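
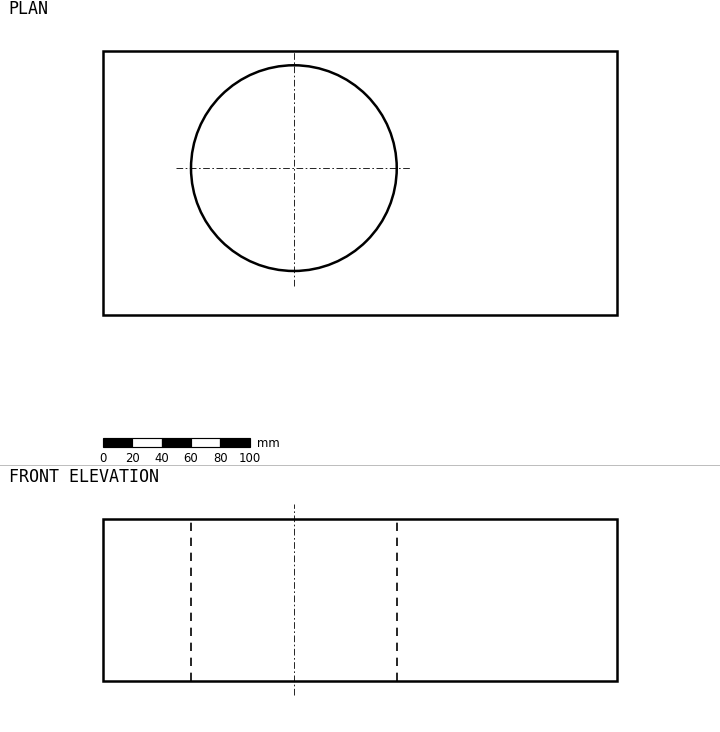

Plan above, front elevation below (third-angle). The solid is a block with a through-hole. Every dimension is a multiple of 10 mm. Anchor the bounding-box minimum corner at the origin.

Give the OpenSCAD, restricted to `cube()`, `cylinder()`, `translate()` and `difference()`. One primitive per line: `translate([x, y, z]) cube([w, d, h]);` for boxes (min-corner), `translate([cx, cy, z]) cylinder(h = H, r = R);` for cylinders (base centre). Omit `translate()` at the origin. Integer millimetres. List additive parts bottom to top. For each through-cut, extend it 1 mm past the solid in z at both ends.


difference() {
  cube([350, 180, 110]);
  translate([130, 100, -1]) cylinder(h = 112, r = 70);
}


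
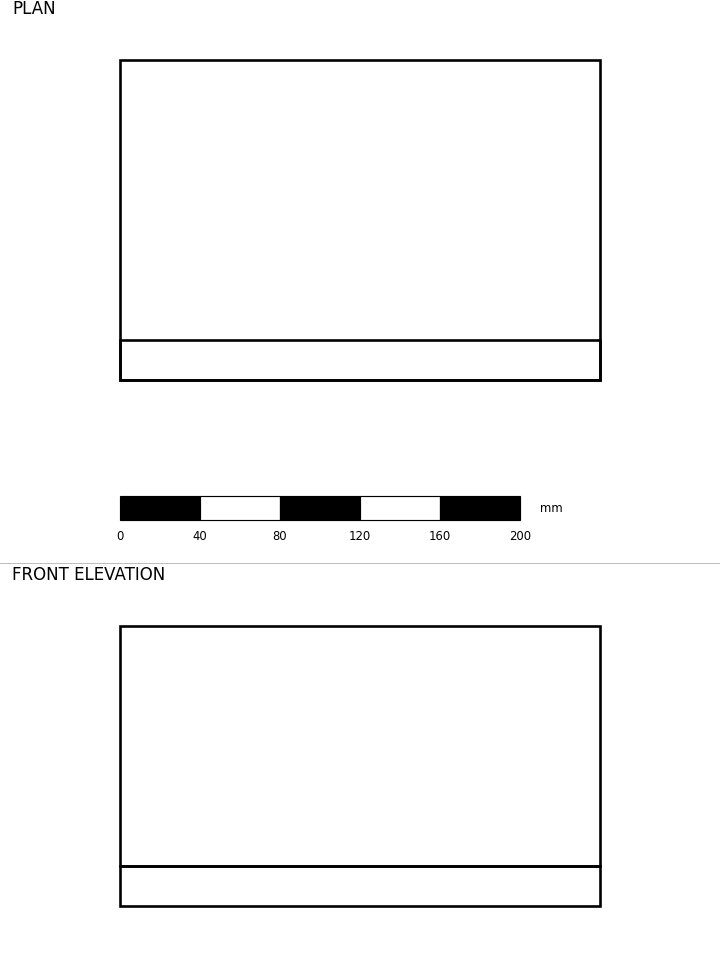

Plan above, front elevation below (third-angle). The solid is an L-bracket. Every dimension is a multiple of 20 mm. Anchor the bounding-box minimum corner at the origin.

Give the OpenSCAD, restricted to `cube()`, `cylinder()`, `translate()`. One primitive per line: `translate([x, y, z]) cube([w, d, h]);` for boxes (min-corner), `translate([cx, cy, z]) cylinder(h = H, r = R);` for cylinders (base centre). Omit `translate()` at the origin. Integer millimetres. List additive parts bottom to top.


cube([240, 160, 20]);
translate([0, 0, 20]) cube([240, 20, 120]);


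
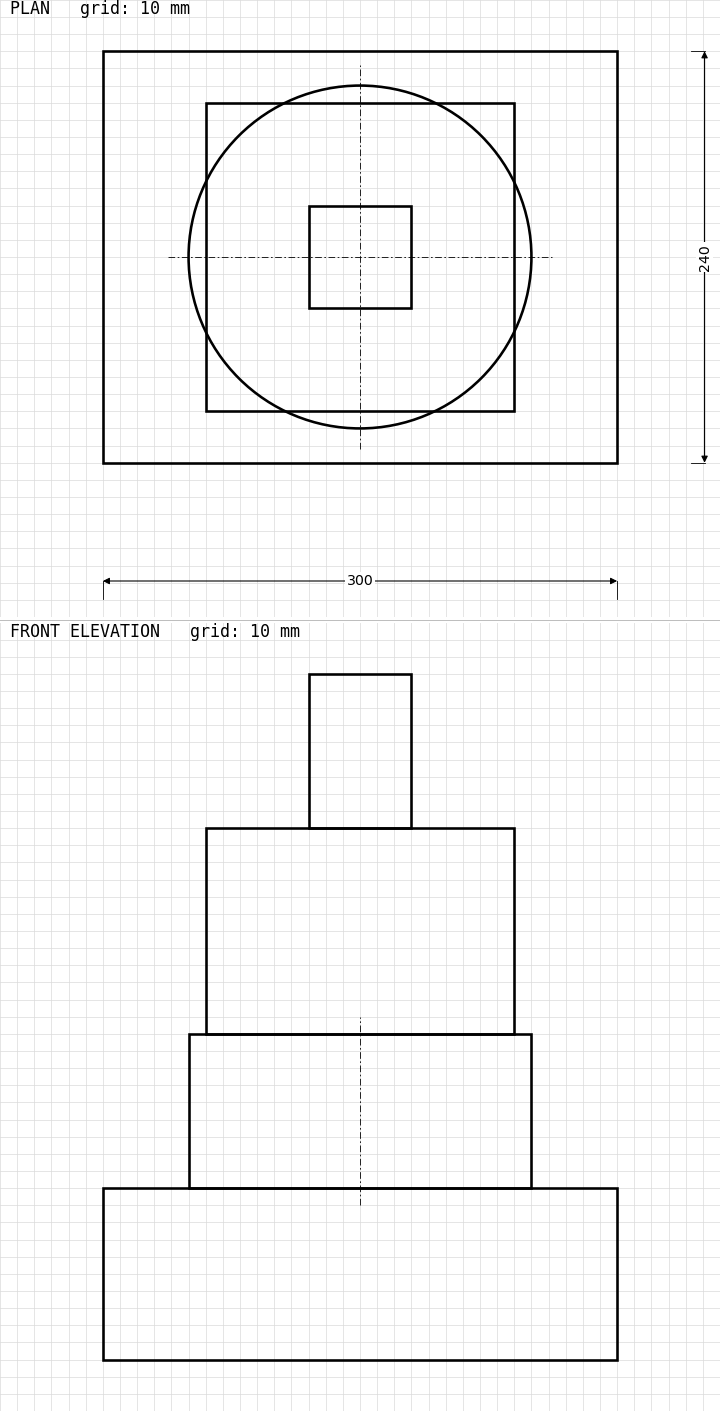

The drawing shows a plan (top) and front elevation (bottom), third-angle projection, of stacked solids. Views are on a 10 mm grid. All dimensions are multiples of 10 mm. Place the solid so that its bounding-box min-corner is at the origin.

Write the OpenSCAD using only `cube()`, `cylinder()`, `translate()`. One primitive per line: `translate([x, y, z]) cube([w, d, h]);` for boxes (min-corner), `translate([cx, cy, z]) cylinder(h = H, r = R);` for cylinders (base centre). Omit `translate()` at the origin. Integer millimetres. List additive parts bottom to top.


cube([300, 240, 100]);
translate([150, 120, 100]) cylinder(h = 90, r = 100);
translate([60, 30, 190]) cube([180, 180, 120]);
translate([120, 90, 310]) cube([60, 60, 90]);


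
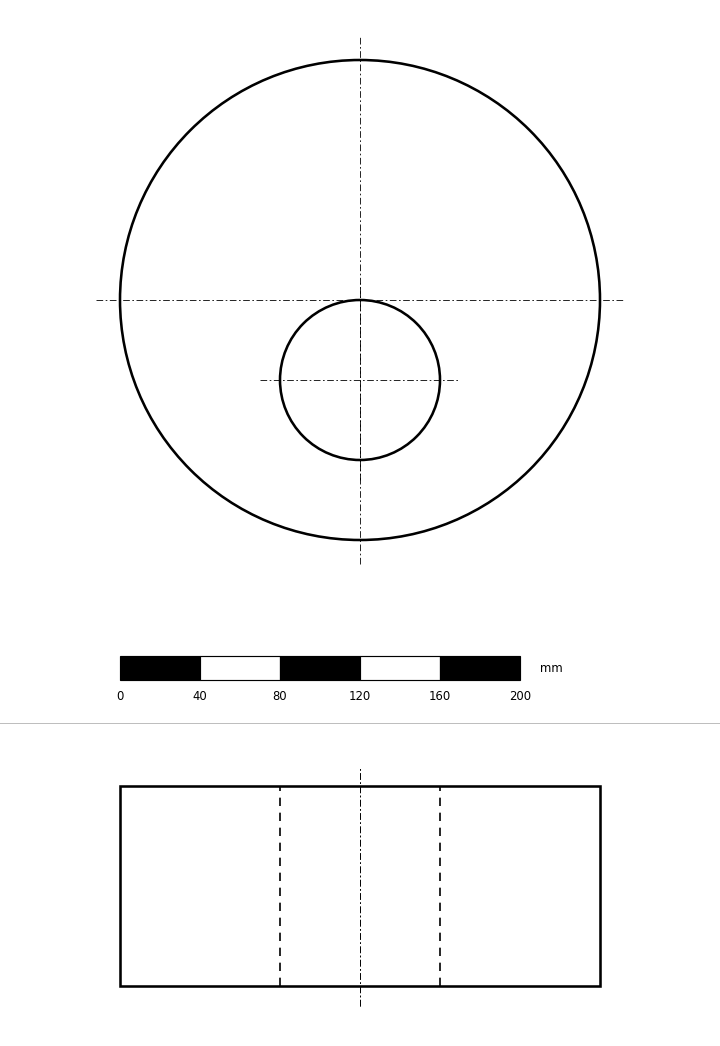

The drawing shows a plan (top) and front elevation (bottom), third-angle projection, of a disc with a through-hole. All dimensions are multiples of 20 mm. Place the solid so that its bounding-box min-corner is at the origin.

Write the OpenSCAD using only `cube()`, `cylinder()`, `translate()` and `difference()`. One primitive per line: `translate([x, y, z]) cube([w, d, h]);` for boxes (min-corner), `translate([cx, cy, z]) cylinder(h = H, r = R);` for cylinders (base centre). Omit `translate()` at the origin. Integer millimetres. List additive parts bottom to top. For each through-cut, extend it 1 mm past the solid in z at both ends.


difference() {
  translate([120, 120, 0]) cylinder(h = 100, r = 120);
  translate([120, 80, -1]) cylinder(h = 102, r = 40);
}


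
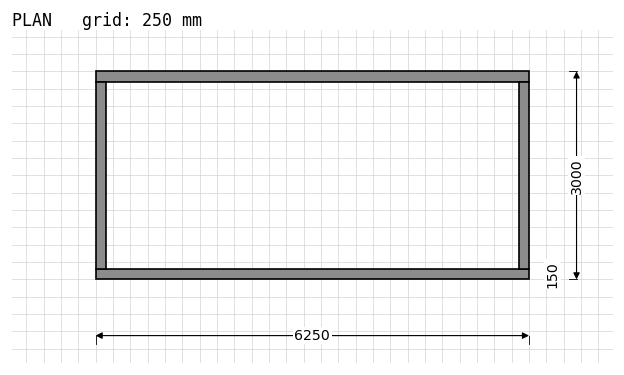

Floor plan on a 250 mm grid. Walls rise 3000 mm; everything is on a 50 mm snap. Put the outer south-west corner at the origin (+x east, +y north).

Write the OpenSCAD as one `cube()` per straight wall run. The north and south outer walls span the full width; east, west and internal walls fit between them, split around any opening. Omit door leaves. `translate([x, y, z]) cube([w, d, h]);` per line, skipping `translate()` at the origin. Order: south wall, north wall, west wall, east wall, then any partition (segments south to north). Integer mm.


cube([6250, 150, 3000]);
translate([0, 2850, 0]) cube([6250, 150, 3000]);
translate([0, 150, 0]) cube([150, 2700, 3000]);
translate([6100, 150, 0]) cube([150, 2700, 3000]);


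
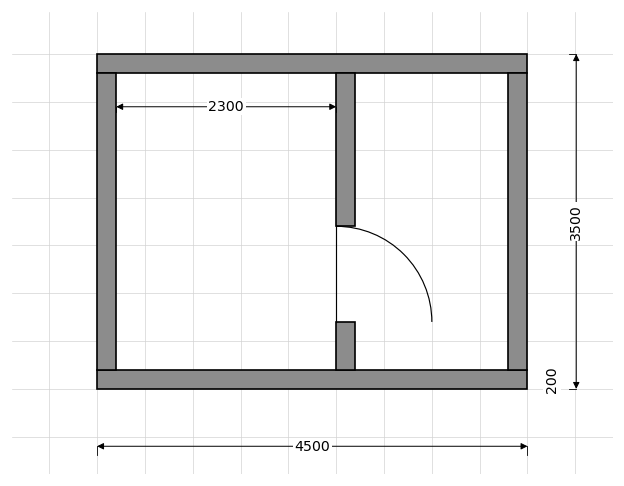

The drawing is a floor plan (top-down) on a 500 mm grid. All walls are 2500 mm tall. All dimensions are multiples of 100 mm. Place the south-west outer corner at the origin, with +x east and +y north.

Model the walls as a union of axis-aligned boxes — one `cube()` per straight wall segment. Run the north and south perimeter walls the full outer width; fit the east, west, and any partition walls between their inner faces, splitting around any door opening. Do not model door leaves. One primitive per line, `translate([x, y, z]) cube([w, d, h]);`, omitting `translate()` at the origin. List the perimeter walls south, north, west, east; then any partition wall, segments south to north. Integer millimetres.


cube([4500, 200, 2500]);
translate([0, 3300, 0]) cube([4500, 200, 2500]);
translate([0, 200, 0]) cube([200, 3100, 2500]);
translate([4300, 200, 0]) cube([200, 3100, 2500]);
translate([2500, 200, 0]) cube([200, 500, 2500]);
translate([2500, 1700, 0]) cube([200, 1600, 2500]);


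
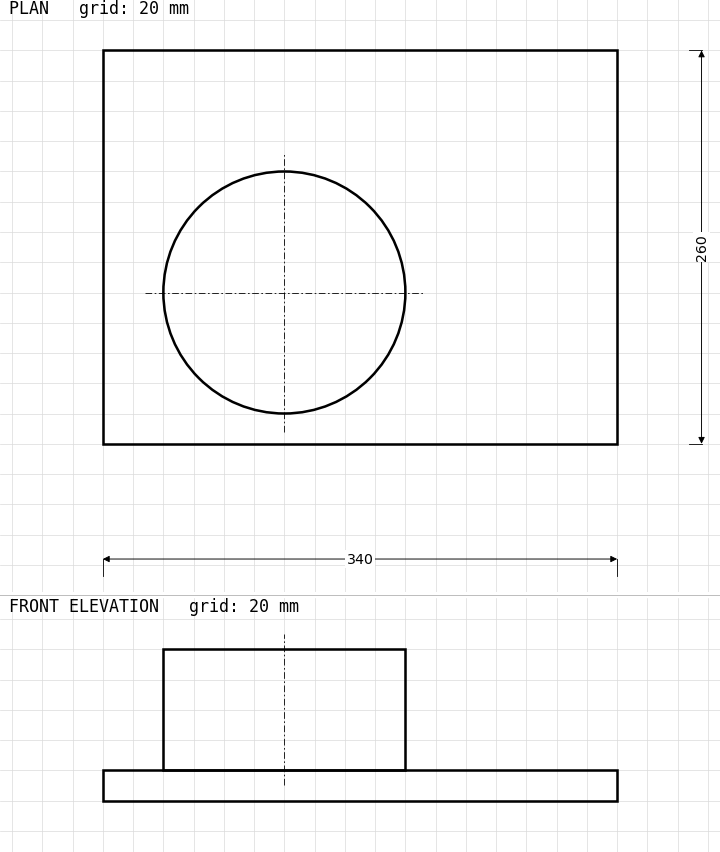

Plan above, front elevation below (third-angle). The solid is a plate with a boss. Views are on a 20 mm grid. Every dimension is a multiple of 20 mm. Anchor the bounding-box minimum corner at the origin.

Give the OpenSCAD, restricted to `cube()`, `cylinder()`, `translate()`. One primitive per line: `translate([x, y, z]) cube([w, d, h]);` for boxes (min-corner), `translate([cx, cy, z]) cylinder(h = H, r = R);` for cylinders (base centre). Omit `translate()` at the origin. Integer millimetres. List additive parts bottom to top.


cube([340, 260, 20]);
translate([120, 100, 20]) cylinder(h = 80, r = 80);


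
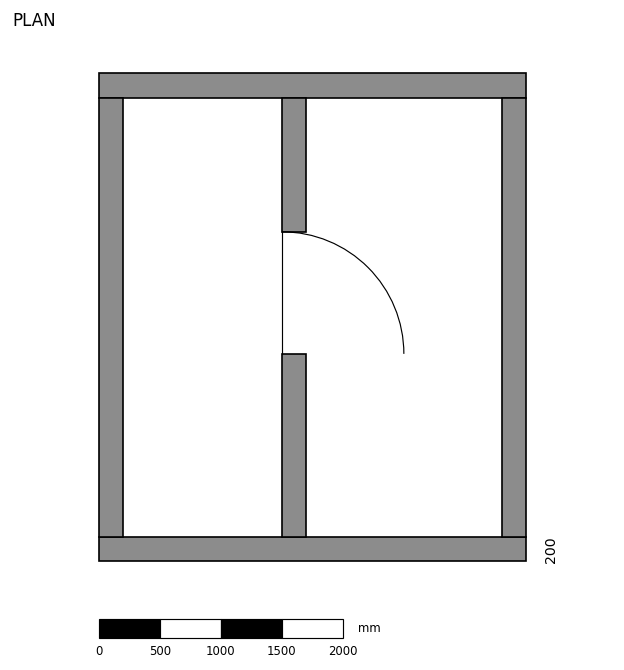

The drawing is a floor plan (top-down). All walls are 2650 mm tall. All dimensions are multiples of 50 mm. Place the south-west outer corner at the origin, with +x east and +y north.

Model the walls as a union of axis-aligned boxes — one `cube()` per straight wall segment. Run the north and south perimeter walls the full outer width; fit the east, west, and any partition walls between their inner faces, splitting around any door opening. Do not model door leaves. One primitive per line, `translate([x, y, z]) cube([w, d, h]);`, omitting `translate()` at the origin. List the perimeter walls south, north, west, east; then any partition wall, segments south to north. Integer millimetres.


cube([3500, 200, 2650]);
translate([0, 3800, 0]) cube([3500, 200, 2650]);
translate([0, 200, 0]) cube([200, 3600, 2650]);
translate([3300, 200, 0]) cube([200, 3600, 2650]);
translate([1500, 200, 0]) cube([200, 1500, 2650]);
translate([1500, 2700, 0]) cube([200, 1100, 2650]);


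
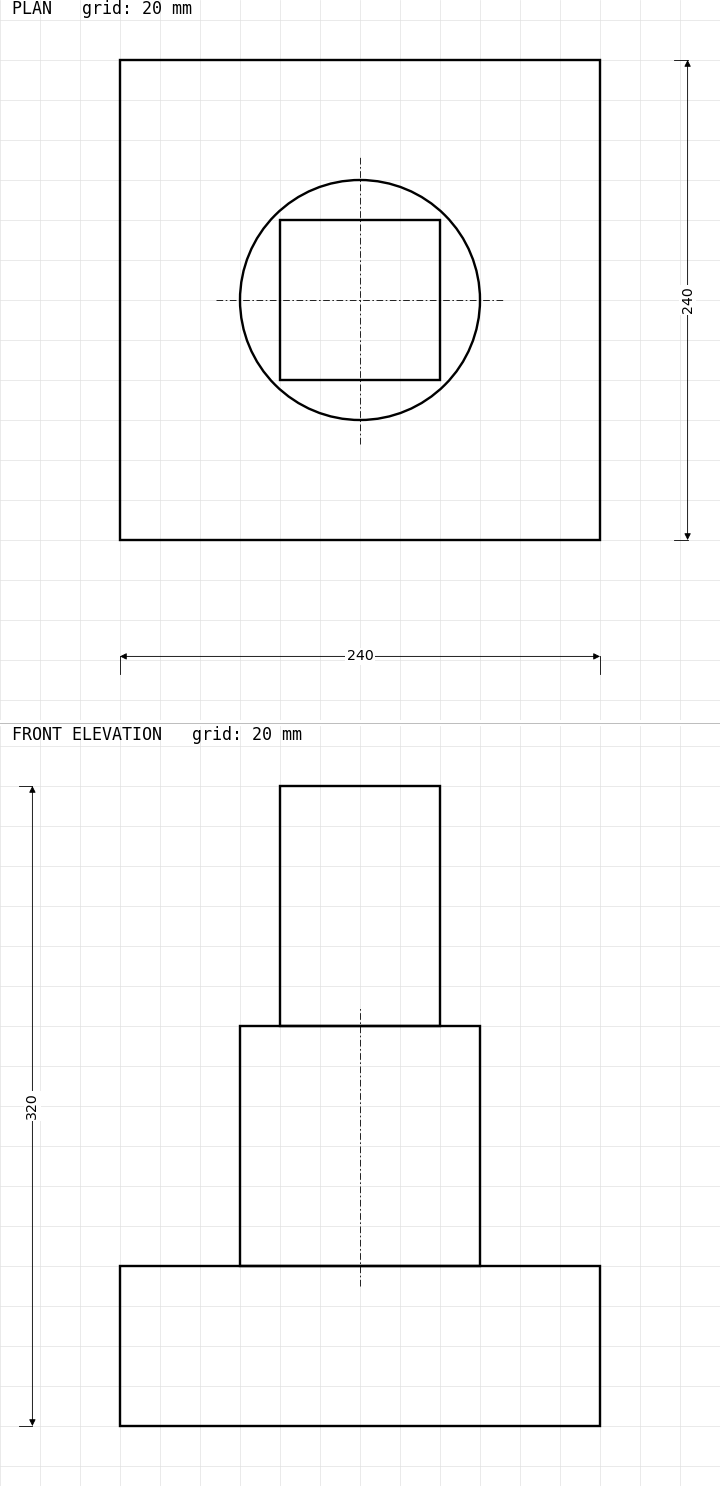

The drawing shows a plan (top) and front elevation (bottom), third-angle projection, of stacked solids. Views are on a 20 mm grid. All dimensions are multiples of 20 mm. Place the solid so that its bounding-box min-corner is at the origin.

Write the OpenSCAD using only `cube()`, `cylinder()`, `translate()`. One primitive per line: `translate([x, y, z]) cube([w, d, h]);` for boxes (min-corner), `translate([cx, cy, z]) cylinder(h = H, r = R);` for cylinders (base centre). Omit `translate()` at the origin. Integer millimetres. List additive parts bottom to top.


cube([240, 240, 80]);
translate([120, 120, 80]) cylinder(h = 120, r = 60);
translate([80, 80, 200]) cube([80, 80, 120]);


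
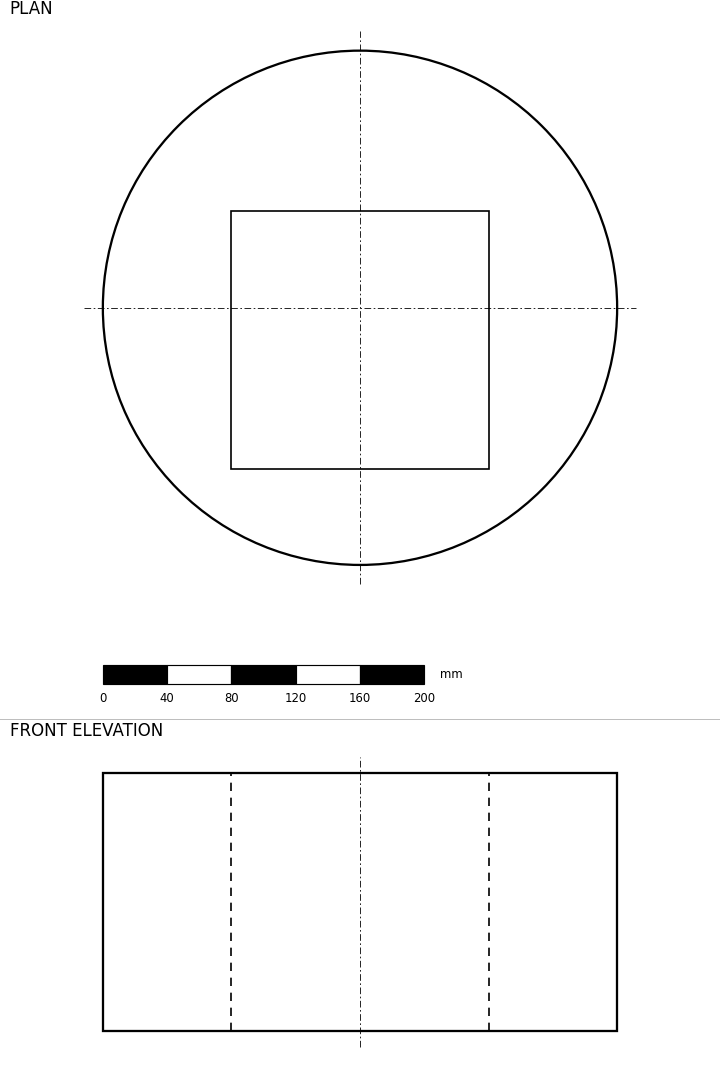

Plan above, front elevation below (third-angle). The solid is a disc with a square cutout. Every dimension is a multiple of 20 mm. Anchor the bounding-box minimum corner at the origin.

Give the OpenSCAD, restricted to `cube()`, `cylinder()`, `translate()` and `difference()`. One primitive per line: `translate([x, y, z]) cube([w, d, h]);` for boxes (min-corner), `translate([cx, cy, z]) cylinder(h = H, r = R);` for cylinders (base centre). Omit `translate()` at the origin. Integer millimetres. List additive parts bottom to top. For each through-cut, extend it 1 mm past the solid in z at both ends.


difference() {
  translate([160, 160, 0]) cylinder(h = 160, r = 160);
  translate([80, 60, -1]) cube([160, 160, 162]);
}


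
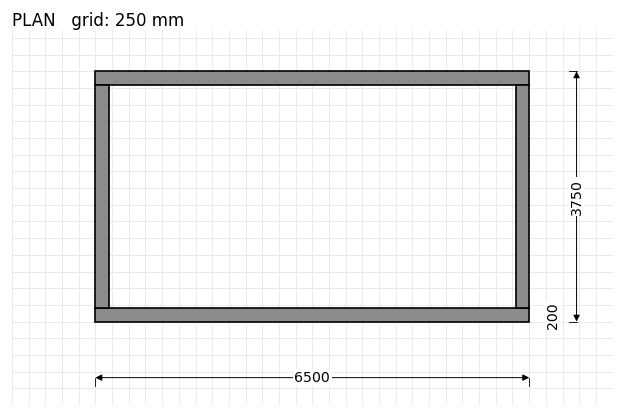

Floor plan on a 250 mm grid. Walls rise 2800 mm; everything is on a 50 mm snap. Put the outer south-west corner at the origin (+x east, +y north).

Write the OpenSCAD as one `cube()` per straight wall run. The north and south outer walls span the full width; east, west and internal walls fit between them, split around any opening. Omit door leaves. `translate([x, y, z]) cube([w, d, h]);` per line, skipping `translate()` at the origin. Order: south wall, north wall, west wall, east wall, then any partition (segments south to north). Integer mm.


cube([6500, 200, 2800]);
translate([0, 3550, 0]) cube([6500, 200, 2800]);
translate([0, 200, 0]) cube([200, 3350, 2800]);
translate([6300, 200, 0]) cube([200, 3350, 2800]);


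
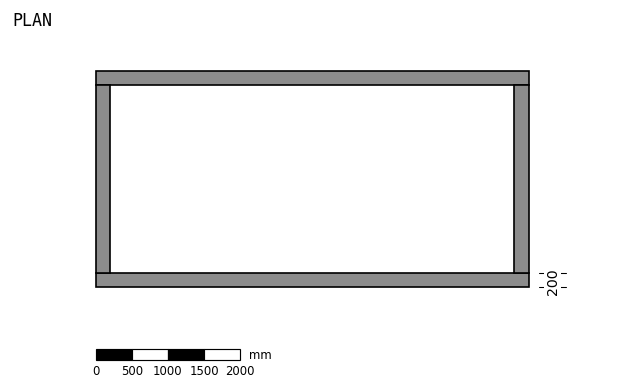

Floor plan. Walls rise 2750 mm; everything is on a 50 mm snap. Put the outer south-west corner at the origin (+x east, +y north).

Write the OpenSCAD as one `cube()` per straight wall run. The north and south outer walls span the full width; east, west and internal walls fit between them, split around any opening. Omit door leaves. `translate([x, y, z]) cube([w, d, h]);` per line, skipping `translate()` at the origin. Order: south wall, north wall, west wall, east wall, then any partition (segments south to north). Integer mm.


cube([6000, 200, 2750]);
translate([0, 2800, 0]) cube([6000, 200, 2750]);
translate([0, 200, 0]) cube([200, 2600, 2750]);
translate([5800, 200, 0]) cube([200, 2600, 2750]);


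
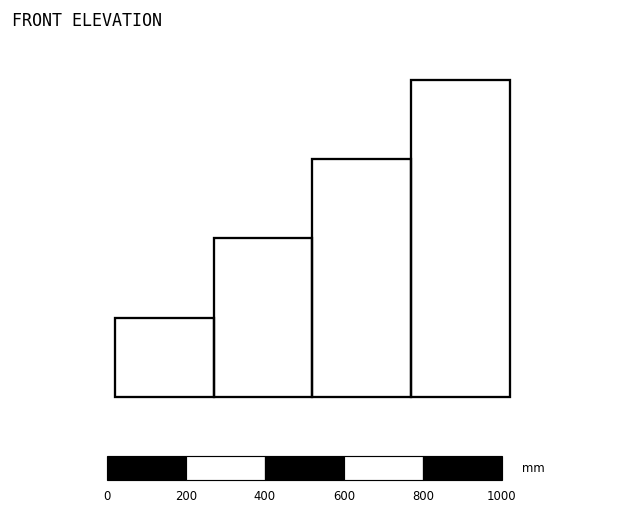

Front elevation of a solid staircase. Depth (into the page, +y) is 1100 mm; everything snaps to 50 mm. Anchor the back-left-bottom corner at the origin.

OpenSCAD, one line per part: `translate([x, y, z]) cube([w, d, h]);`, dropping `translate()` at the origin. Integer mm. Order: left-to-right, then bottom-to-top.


cube([250, 1100, 200]);
translate([250, 0, 0]) cube([250, 1100, 400]);
translate([500, 0, 0]) cube([250, 1100, 600]);
translate([750, 0, 0]) cube([250, 1100, 800]);


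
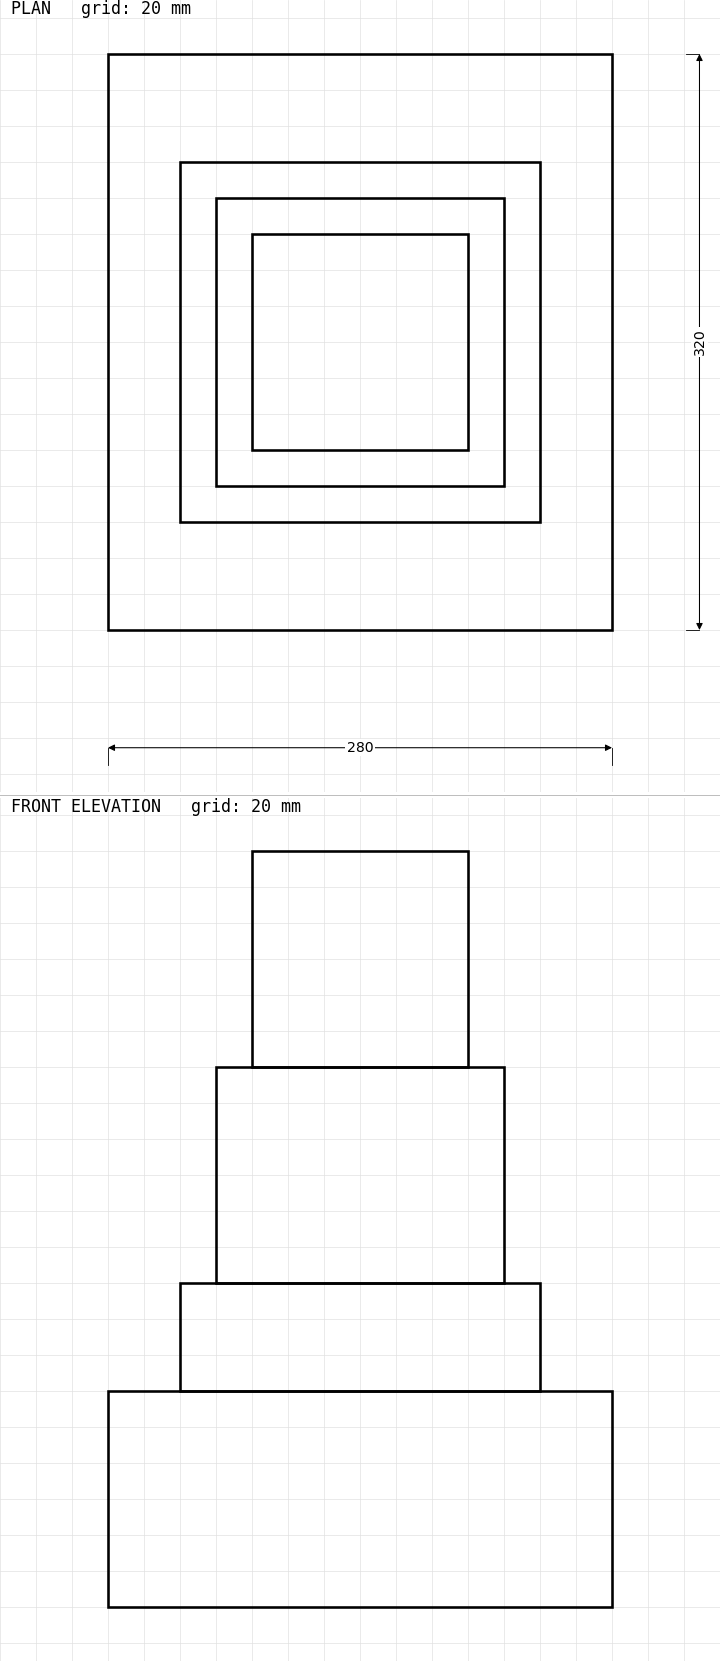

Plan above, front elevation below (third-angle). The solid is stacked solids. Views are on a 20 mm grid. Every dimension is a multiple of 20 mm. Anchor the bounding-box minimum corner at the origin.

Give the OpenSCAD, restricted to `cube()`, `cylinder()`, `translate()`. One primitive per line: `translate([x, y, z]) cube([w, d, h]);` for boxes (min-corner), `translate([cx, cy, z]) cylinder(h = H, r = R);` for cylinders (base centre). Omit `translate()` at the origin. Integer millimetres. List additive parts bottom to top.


cube([280, 320, 120]);
translate([40, 60, 120]) cube([200, 200, 60]);
translate([60, 80, 180]) cube([160, 160, 120]);
translate([80, 100, 300]) cube([120, 120, 120]);


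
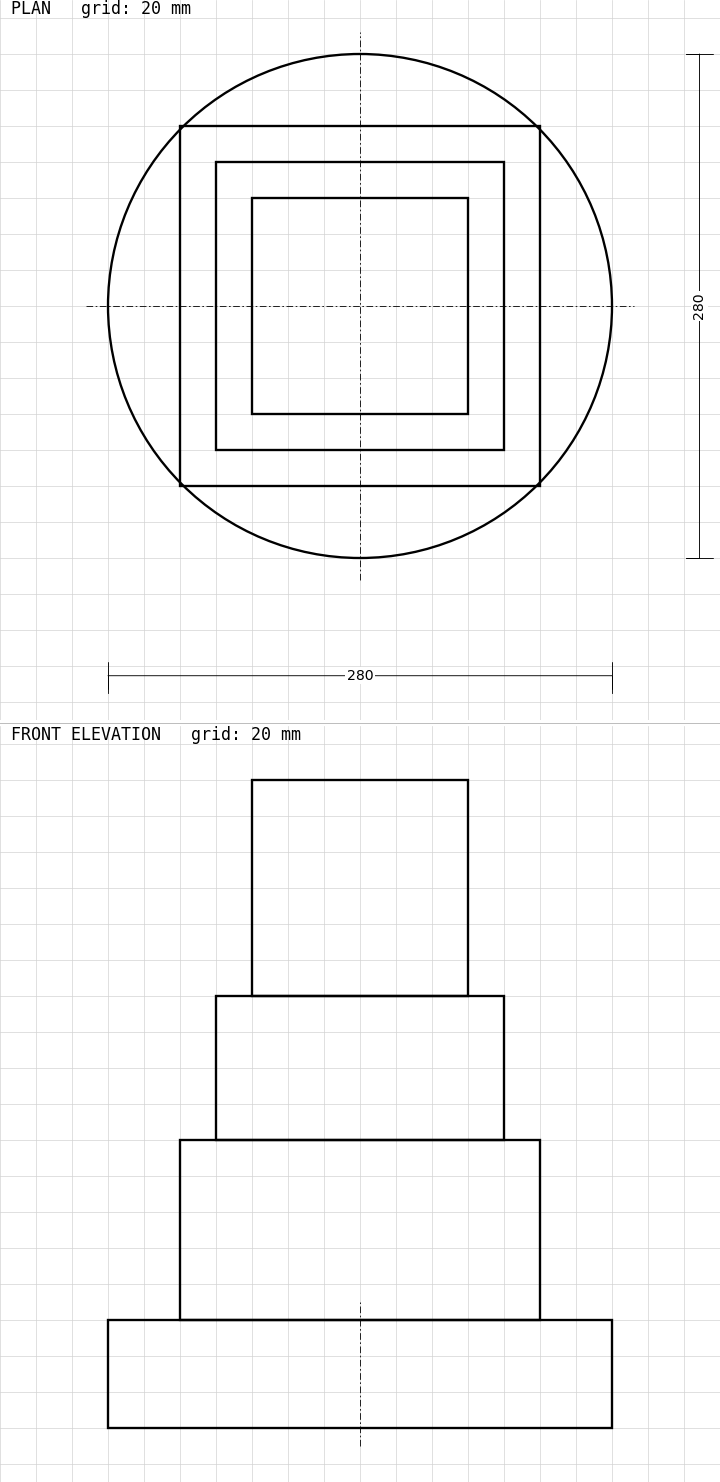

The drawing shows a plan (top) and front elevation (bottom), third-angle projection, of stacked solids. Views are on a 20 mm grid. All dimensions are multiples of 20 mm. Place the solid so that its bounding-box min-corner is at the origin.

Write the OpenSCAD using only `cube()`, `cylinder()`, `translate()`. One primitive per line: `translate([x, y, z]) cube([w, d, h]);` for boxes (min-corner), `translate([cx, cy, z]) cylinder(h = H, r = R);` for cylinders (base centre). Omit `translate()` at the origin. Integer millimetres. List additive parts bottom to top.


translate([140, 140, 0]) cylinder(h = 60, r = 140);
translate([40, 40, 60]) cube([200, 200, 100]);
translate([60, 60, 160]) cube([160, 160, 80]);
translate([80, 80, 240]) cube([120, 120, 120]);


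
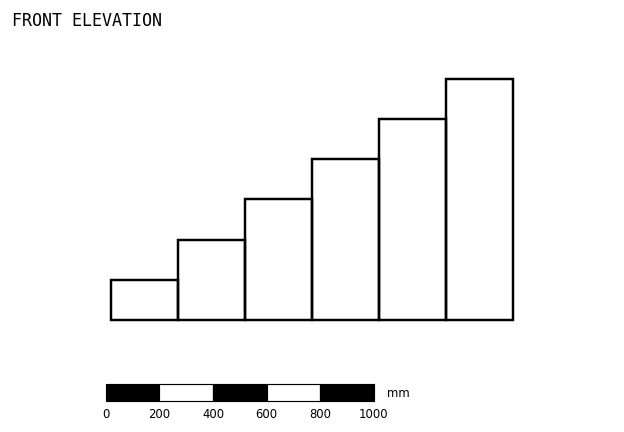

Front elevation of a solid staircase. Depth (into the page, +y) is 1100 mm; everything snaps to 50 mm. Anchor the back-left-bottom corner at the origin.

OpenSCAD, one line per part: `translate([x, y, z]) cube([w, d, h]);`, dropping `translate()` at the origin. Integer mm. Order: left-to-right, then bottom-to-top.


cube([250, 1100, 150]);
translate([250, 0, 0]) cube([250, 1100, 300]);
translate([500, 0, 0]) cube([250, 1100, 450]);
translate([750, 0, 0]) cube([250, 1100, 600]);
translate([1000, 0, 0]) cube([250, 1100, 750]);
translate([1250, 0, 0]) cube([250, 1100, 900]);


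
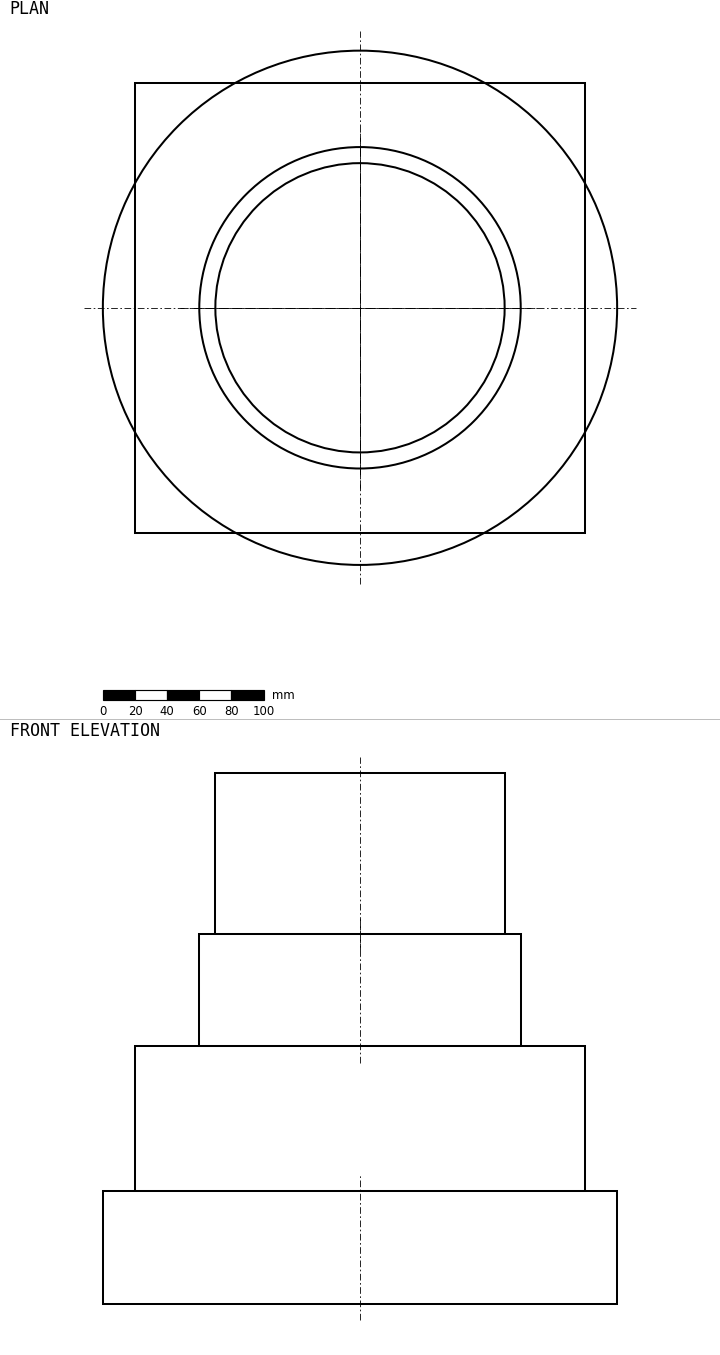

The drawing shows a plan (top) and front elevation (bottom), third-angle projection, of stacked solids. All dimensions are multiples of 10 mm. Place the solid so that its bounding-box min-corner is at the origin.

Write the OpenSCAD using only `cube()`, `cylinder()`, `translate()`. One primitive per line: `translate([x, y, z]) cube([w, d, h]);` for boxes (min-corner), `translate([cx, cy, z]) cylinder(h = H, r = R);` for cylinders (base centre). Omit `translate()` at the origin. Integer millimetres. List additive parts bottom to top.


translate([160, 160, 0]) cylinder(h = 70, r = 160);
translate([20, 20, 70]) cube([280, 280, 90]);
translate([160, 160, 160]) cylinder(h = 70, r = 100);
translate([160, 160, 230]) cylinder(h = 100, r = 90);


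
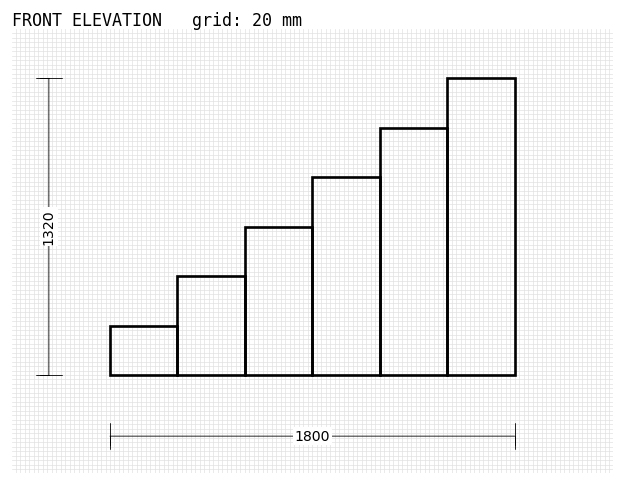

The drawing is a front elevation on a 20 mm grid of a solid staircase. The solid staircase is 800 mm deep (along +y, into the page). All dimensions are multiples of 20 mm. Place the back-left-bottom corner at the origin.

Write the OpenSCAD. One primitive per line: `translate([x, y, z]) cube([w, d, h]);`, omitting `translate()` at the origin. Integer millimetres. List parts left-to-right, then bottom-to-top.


cube([300, 800, 220]);
translate([300, 0, 0]) cube([300, 800, 440]);
translate([600, 0, 0]) cube([300, 800, 660]);
translate([900, 0, 0]) cube([300, 800, 880]);
translate([1200, 0, 0]) cube([300, 800, 1100]);
translate([1500, 0, 0]) cube([300, 800, 1320]);


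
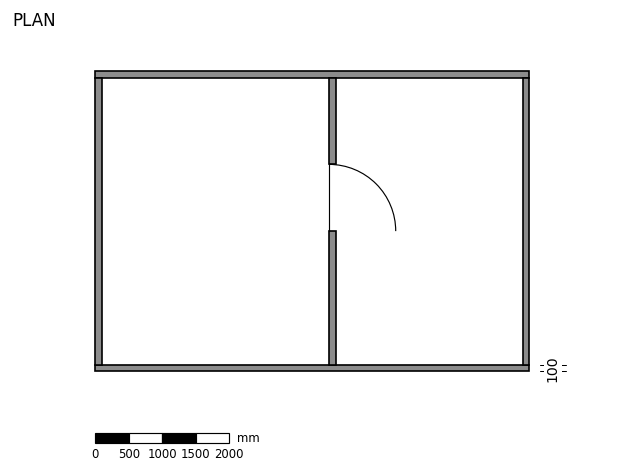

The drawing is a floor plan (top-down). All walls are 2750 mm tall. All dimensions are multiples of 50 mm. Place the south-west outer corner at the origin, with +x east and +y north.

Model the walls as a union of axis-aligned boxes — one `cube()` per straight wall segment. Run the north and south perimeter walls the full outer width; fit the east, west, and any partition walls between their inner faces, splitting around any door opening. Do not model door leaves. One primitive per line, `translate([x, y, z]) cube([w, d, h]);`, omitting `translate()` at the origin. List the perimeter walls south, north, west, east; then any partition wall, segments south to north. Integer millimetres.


cube([6500, 100, 2750]);
translate([0, 4400, 0]) cube([6500, 100, 2750]);
translate([0, 100, 0]) cube([100, 4300, 2750]);
translate([6400, 100, 0]) cube([100, 4300, 2750]);
translate([3500, 100, 0]) cube([100, 2000, 2750]);
translate([3500, 3100, 0]) cube([100, 1300, 2750]);


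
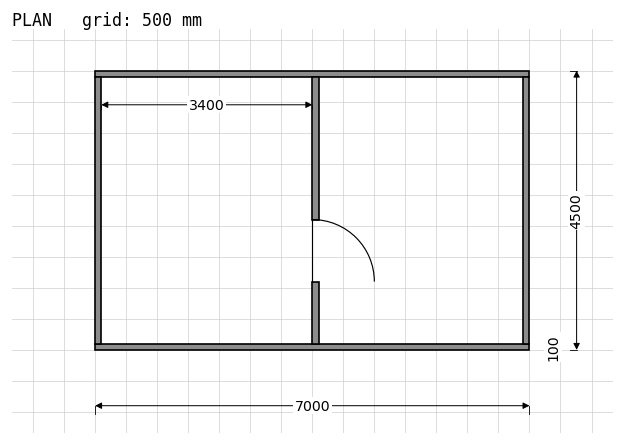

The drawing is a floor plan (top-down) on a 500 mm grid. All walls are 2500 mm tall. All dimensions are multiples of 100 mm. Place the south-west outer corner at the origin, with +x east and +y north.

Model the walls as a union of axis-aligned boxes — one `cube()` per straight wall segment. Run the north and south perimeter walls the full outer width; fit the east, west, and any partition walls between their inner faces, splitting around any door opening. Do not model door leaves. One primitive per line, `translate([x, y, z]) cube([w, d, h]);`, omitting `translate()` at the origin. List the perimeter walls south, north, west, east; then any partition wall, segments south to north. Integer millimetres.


cube([7000, 100, 2500]);
translate([0, 4400, 0]) cube([7000, 100, 2500]);
translate([0, 100, 0]) cube([100, 4300, 2500]);
translate([6900, 100, 0]) cube([100, 4300, 2500]);
translate([3500, 100, 0]) cube([100, 1000, 2500]);
translate([3500, 2100, 0]) cube([100, 2300, 2500]);


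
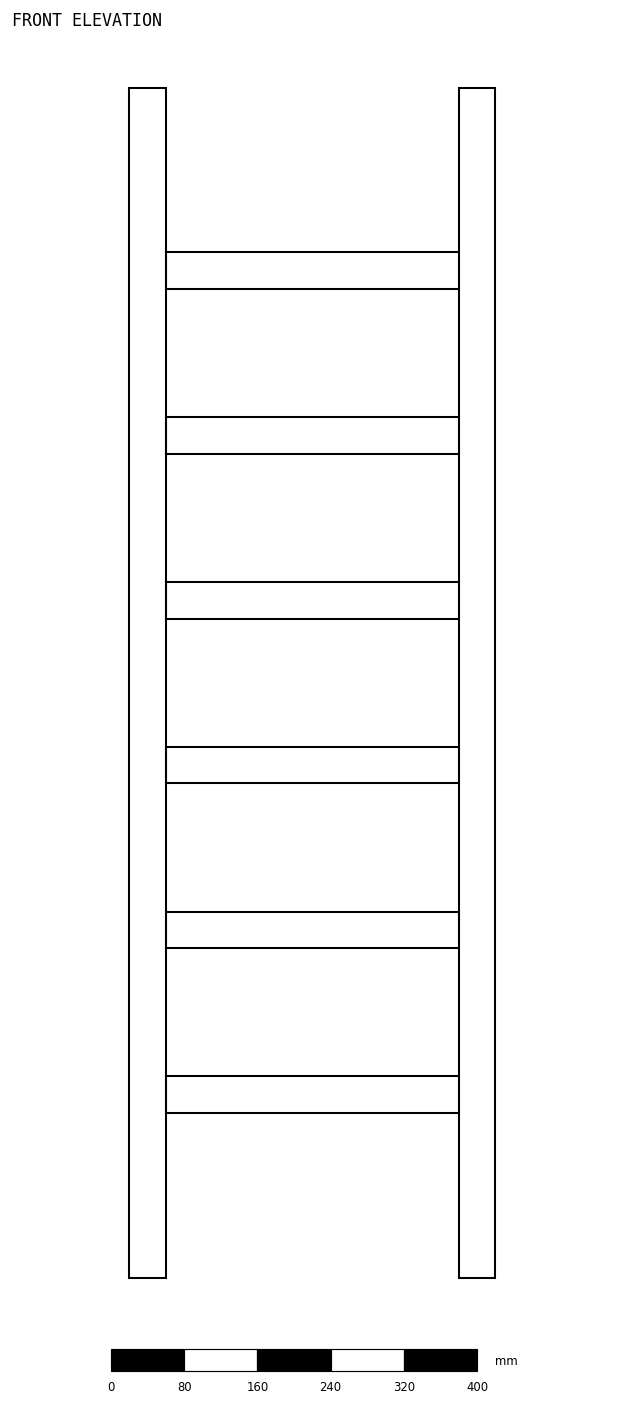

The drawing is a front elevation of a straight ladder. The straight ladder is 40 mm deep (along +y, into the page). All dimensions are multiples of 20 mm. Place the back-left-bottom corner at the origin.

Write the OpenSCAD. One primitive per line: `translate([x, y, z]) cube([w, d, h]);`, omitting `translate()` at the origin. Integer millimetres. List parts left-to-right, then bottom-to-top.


cube([40, 40, 1300]);
translate([40, 0, 180]) cube([320, 40, 40]);
translate([40, 0, 360]) cube([320, 40, 40]);
translate([40, 0, 540]) cube([320, 40, 40]);
translate([40, 0, 720]) cube([320, 40, 40]);
translate([40, 0, 900]) cube([320, 40, 40]);
translate([40, 0, 1080]) cube([320, 40, 40]);
translate([360, 0, 0]) cube([40, 40, 1300]);


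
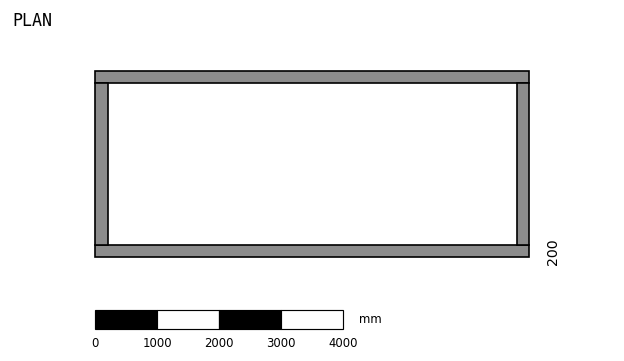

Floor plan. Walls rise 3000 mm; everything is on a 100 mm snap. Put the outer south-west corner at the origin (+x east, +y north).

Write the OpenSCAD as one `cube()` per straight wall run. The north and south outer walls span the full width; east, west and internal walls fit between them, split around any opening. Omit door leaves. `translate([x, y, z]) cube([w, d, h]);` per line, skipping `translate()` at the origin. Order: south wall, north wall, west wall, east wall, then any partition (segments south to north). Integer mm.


cube([7000, 200, 3000]);
translate([0, 2800, 0]) cube([7000, 200, 3000]);
translate([0, 200, 0]) cube([200, 2600, 3000]);
translate([6800, 200, 0]) cube([200, 2600, 3000]);


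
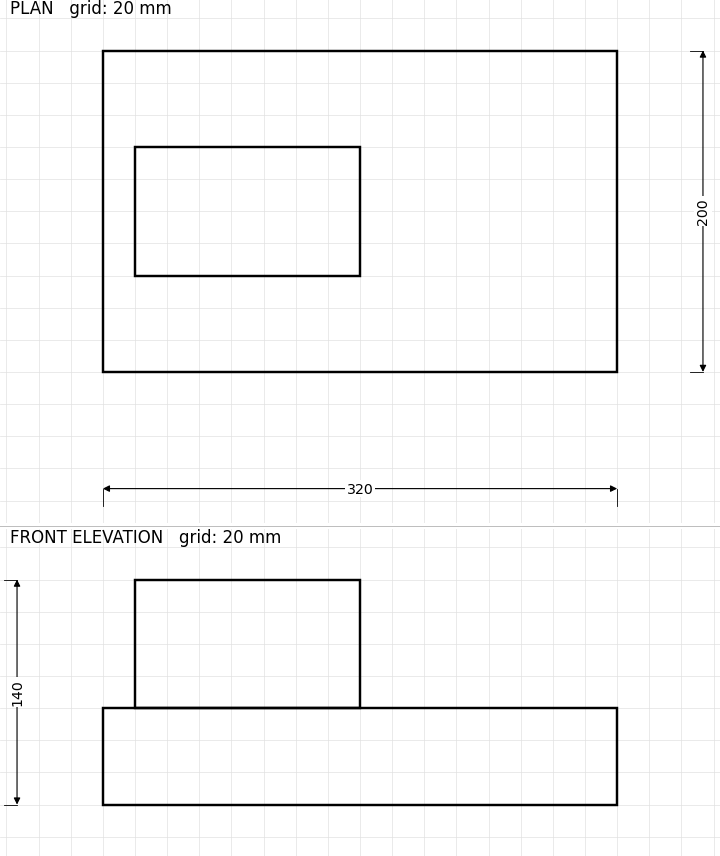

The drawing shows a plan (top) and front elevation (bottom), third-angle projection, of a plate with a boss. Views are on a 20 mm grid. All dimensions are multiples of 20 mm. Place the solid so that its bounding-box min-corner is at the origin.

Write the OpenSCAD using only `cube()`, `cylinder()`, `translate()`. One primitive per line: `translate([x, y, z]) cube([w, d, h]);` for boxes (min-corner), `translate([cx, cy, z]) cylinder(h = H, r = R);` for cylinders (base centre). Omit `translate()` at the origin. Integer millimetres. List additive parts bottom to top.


cube([320, 200, 60]);
translate([20, 60, 60]) cube([140, 80, 80]);


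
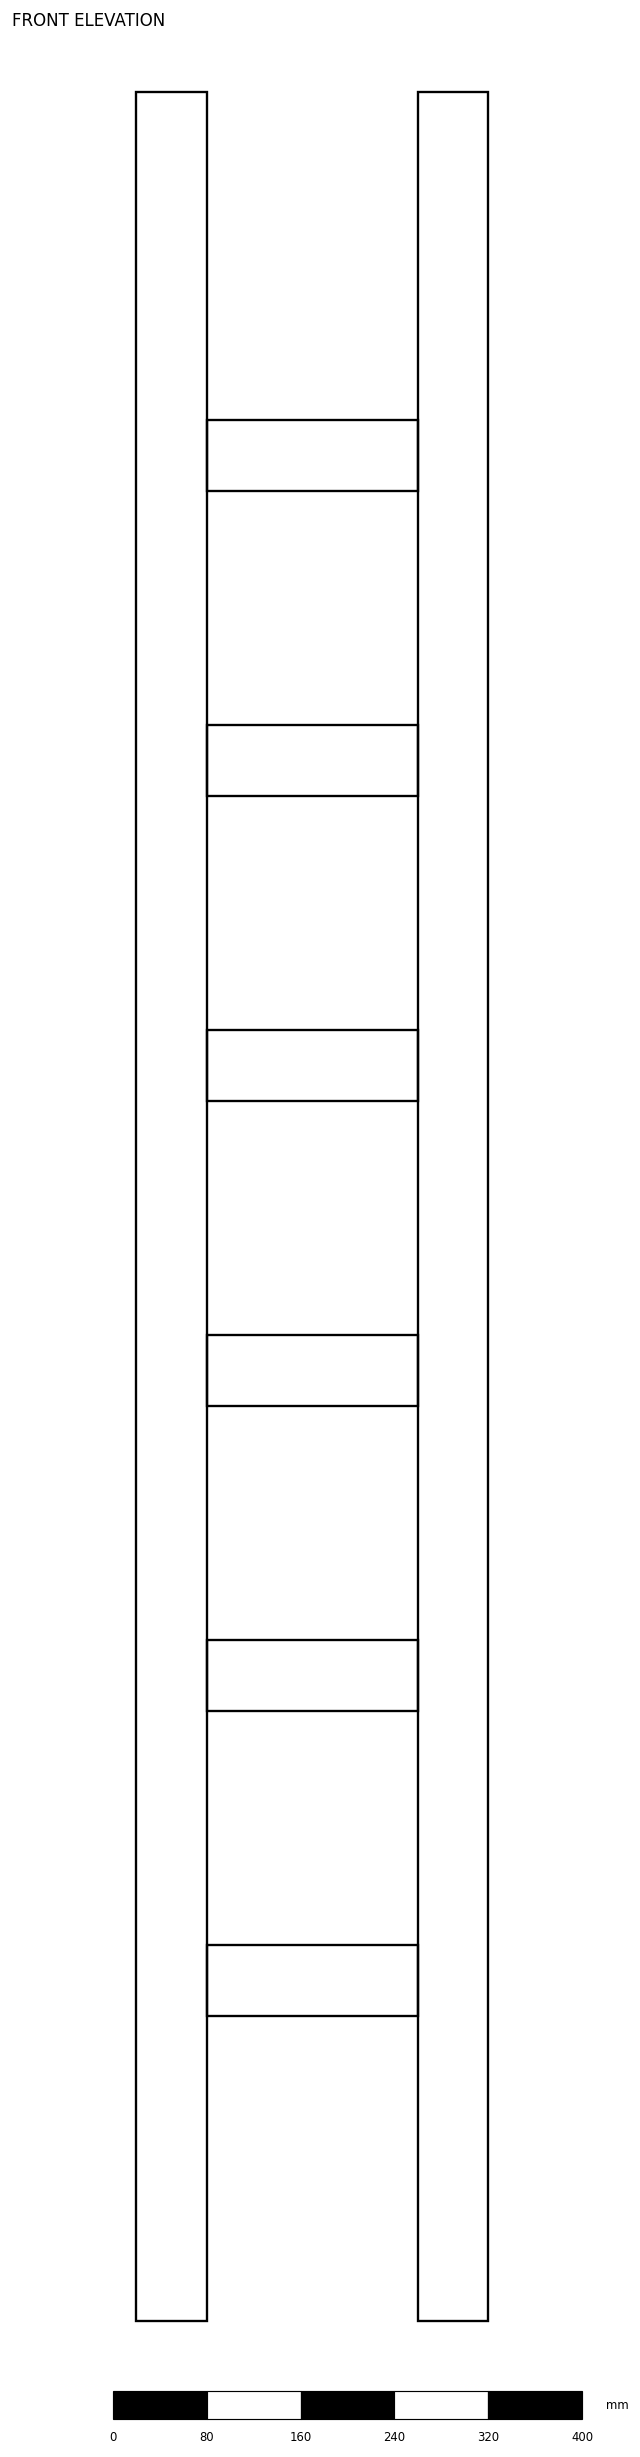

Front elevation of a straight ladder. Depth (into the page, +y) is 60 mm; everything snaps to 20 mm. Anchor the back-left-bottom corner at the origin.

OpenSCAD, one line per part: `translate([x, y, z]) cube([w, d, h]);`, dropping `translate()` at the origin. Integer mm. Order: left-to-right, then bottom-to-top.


cube([60, 60, 1900]);
translate([60, 0, 260]) cube([180, 60, 60]);
translate([60, 0, 520]) cube([180, 60, 60]);
translate([60, 0, 780]) cube([180, 60, 60]);
translate([60, 0, 1040]) cube([180, 60, 60]);
translate([60, 0, 1300]) cube([180, 60, 60]);
translate([60, 0, 1560]) cube([180, 60, 60]);
translate([240, 0, 0]) cube([60, 60, 1900]);


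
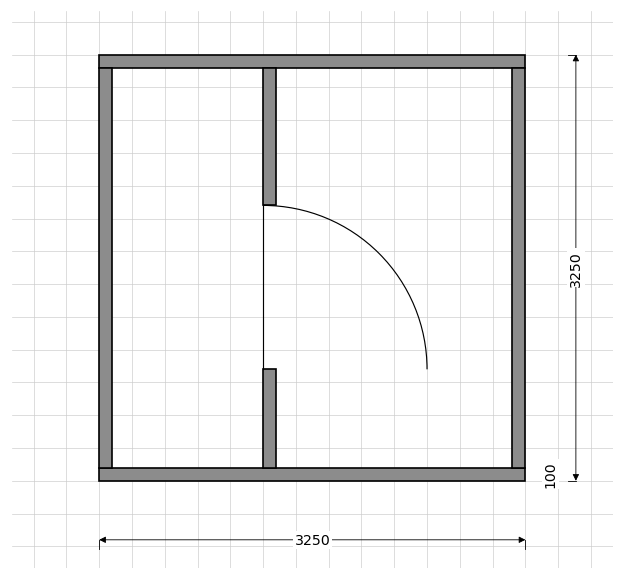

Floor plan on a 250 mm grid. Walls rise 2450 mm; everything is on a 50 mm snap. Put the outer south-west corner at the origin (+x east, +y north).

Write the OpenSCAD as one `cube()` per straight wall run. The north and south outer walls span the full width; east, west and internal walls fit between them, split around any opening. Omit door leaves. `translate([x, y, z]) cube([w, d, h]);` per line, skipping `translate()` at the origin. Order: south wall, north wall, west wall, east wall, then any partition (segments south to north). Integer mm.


cube([3250, 100, 2450]);
translate([0, 3150, 0]) cube([3250, 100, 2450]);
translate([0, 100, 0]) cube([100, 3050, 2450]);
translate([3150, 100, 0]) cube([100, 3050, 2450]);
translate([1250, 100, 0]) cube([100, 750, 2450]);
translate([1250, 2100, 0]) cube([100, 1050, 2450]);


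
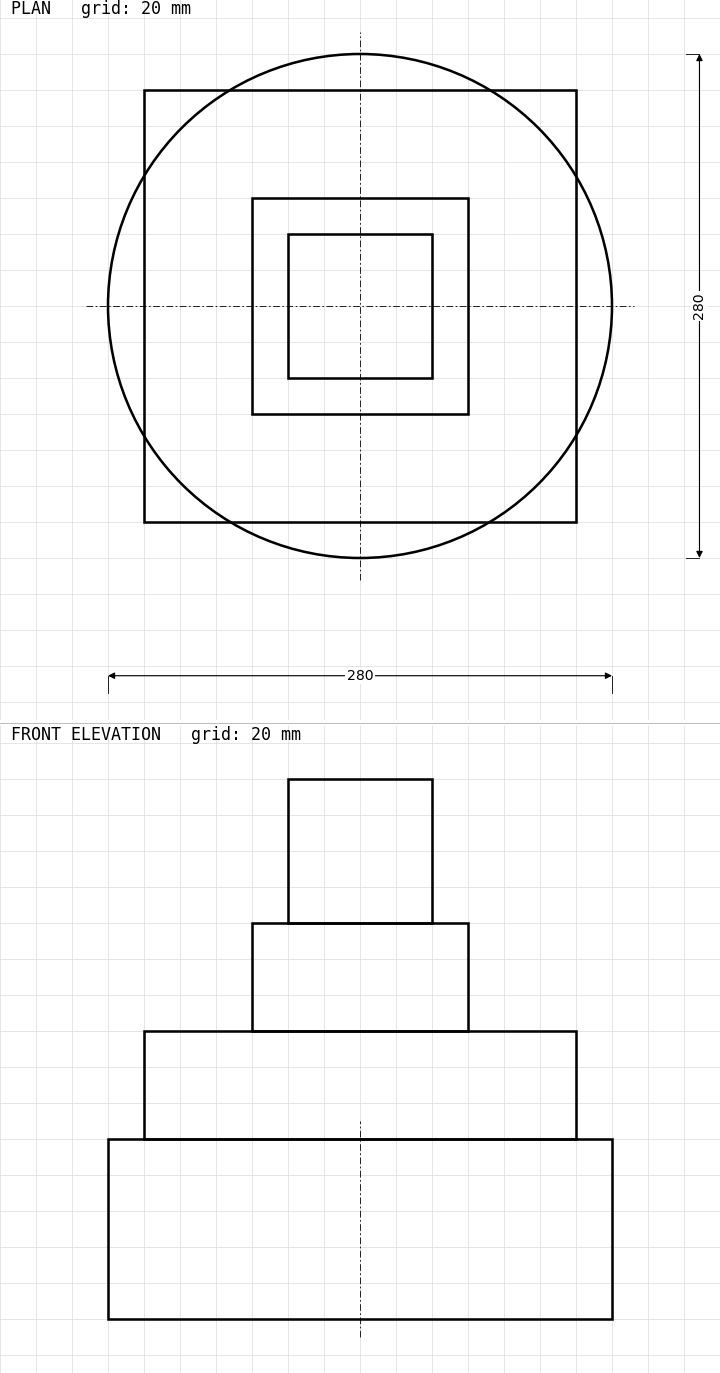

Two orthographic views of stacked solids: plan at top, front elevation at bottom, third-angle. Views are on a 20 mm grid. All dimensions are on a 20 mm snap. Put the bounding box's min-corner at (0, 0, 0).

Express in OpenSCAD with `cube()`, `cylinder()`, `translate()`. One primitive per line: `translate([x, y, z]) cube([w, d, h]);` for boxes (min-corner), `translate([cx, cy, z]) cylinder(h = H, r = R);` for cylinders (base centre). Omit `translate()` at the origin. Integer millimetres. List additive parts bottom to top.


translate([140, 140, 0]) cylinder(h = 100, r = 140);
translate([20, 20, 100]) cube([240, 240, 60]);
translate([80, 80, 160]) cube([120, 120, 60]);
translate([100, 100, 220]) cube([80, 80, 80]);


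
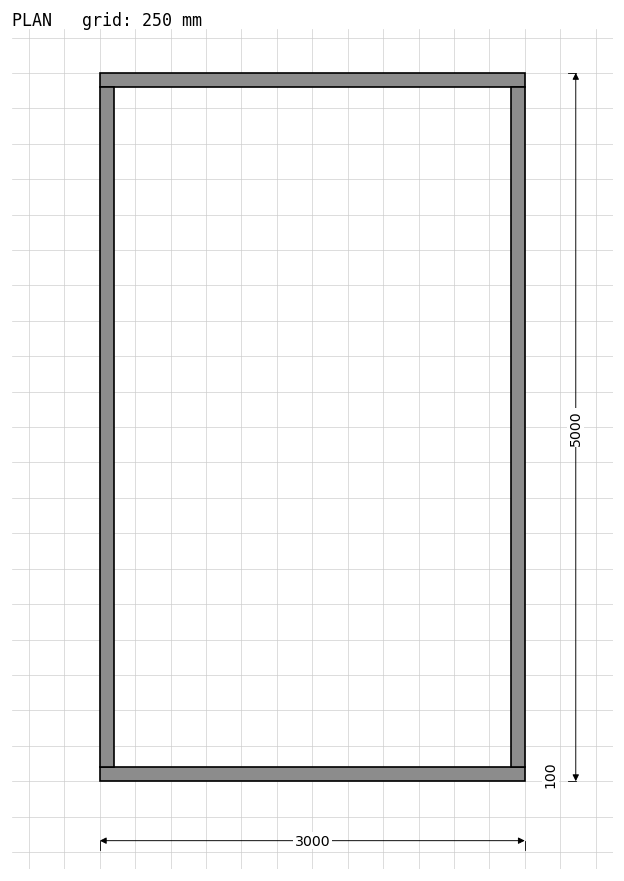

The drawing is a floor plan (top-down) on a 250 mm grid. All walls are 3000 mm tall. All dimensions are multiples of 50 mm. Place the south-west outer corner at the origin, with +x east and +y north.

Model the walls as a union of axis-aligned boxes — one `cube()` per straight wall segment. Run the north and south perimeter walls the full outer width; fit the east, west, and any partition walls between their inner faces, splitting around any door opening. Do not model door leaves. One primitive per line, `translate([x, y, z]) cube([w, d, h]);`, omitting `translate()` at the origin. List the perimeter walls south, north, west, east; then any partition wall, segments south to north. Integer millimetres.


cube([3000, 100, 3000]);
translate([0, 4900, 0]) cube([3000, 100, 3000]);
translate([0, 100, 0]) cube([100, 4800, 3000]);
translate([2900, 100, 0]) cube([100, 4800, 3000]);


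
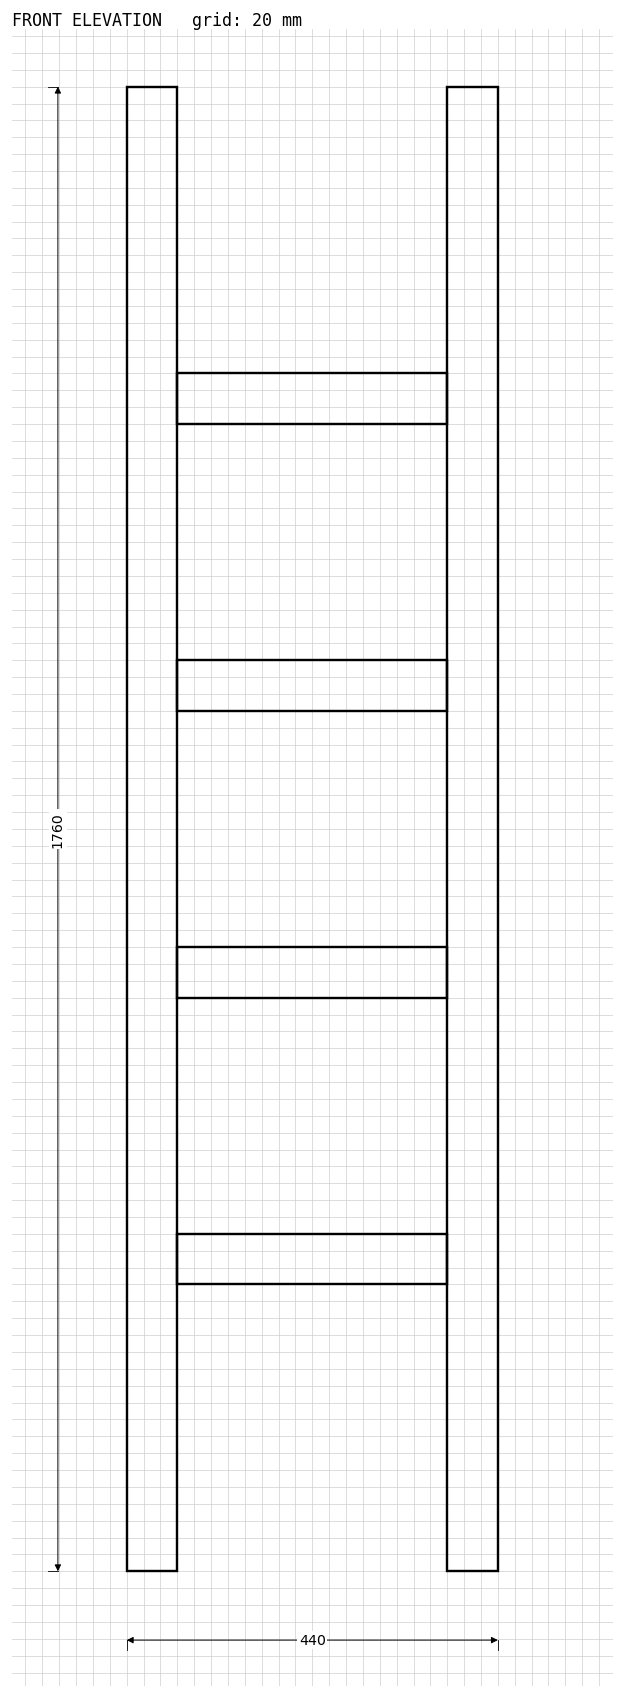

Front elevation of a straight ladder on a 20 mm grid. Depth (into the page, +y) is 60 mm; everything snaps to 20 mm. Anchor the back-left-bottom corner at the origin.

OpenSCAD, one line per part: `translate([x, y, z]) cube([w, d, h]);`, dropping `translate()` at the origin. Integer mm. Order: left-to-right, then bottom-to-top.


cube([60, 60, 1760]);
translate([60, 0, 340]) cube([320, 60, 60]);
translate([60, 0, 680]) cube([320, 60, 60]);
translate([60, 0, 1020]) cube([320, 60, 60]);
translate([60, 0, 1360]) cube([320, 60, 60]);
translate([380, 0, 0]) cube([60, 60, 1760]);


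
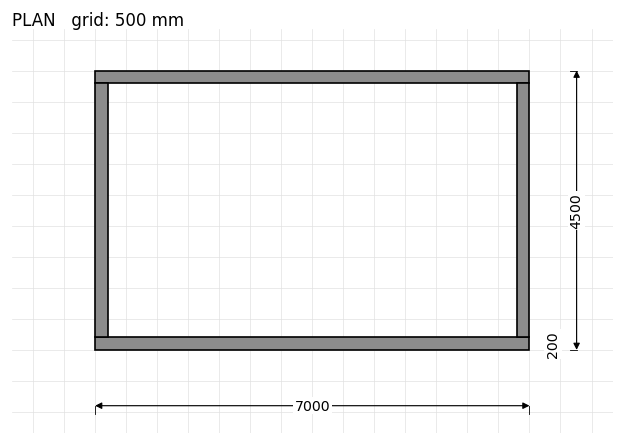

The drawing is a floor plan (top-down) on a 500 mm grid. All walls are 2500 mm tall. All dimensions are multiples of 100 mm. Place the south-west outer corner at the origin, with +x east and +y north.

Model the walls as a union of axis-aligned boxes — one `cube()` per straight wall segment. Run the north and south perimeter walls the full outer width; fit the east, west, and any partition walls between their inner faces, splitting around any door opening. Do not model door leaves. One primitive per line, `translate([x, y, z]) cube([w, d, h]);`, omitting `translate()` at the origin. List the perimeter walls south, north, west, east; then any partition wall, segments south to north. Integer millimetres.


cube([7000, 200, 2500]);
translate([0, 4300, 0]) cube([7000, 200, 2500]);
translate([0, 200, 0]) cube([200, 4100, 2500]);
translate([6800, 200, 0]) cube([200, 4100, 2500]);


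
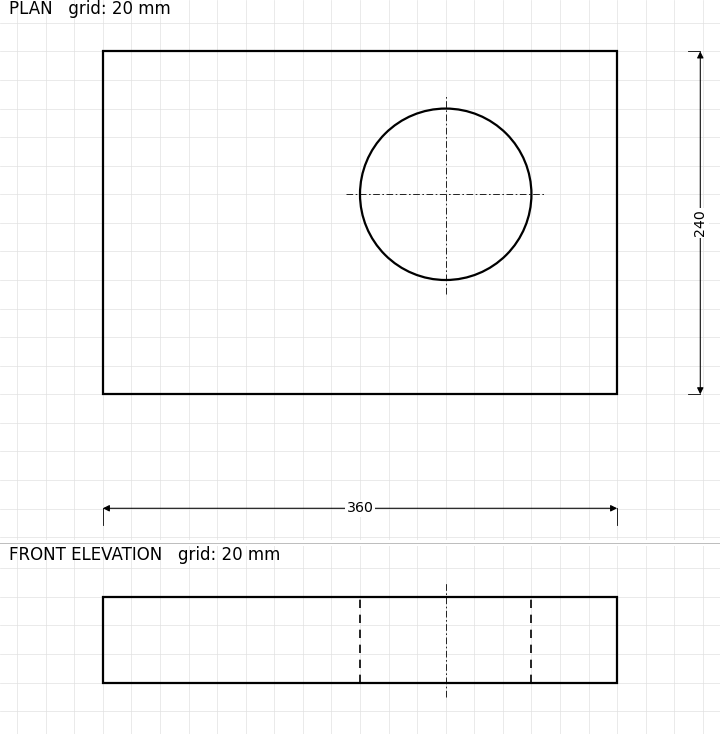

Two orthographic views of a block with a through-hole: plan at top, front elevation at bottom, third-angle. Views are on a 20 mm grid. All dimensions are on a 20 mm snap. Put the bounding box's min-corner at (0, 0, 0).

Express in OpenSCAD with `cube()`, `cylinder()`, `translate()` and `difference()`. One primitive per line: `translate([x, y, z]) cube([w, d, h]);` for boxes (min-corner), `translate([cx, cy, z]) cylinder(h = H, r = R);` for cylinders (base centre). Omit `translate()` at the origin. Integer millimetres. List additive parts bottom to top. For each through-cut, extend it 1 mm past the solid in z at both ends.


difference() {
  cube([360, 240, 60]);
  translate([240, 140, -1]) cylinder(h = 62, r = 60);
}


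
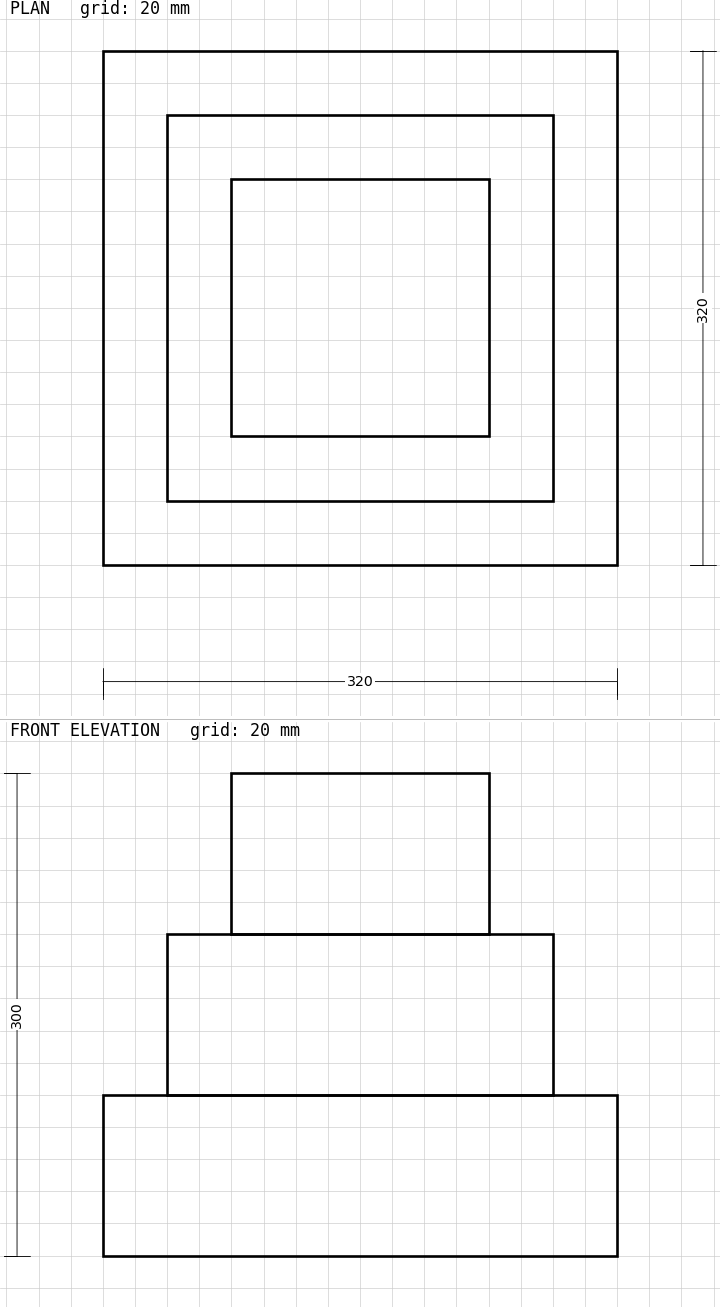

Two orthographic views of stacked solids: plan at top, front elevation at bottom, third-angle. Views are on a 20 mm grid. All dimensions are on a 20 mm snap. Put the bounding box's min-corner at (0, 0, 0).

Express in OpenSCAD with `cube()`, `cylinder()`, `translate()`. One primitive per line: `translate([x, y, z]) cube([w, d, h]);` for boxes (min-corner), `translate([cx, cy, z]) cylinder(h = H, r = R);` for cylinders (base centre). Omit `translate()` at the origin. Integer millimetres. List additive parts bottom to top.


cube([320, 320, 100]);
translate([40, 40, 100]) cube([240, 240, 100]);
translate([80, 80, 200]) cube([160, 160, 100]);


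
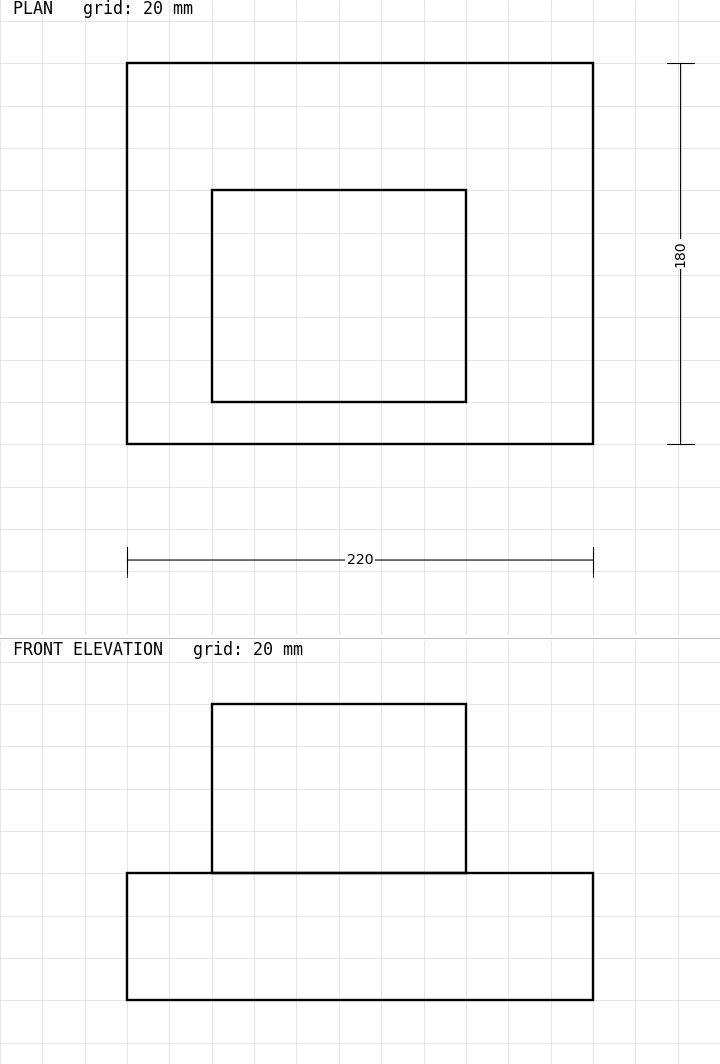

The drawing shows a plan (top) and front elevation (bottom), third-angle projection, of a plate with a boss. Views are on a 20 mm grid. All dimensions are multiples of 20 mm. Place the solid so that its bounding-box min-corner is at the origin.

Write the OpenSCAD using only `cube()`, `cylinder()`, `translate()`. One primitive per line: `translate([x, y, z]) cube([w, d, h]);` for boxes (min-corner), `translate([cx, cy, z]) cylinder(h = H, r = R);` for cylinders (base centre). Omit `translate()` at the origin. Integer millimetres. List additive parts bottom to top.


cube([220, 180, 60]);
translate([40, 20, 60]) cube([120, 100, 80]);


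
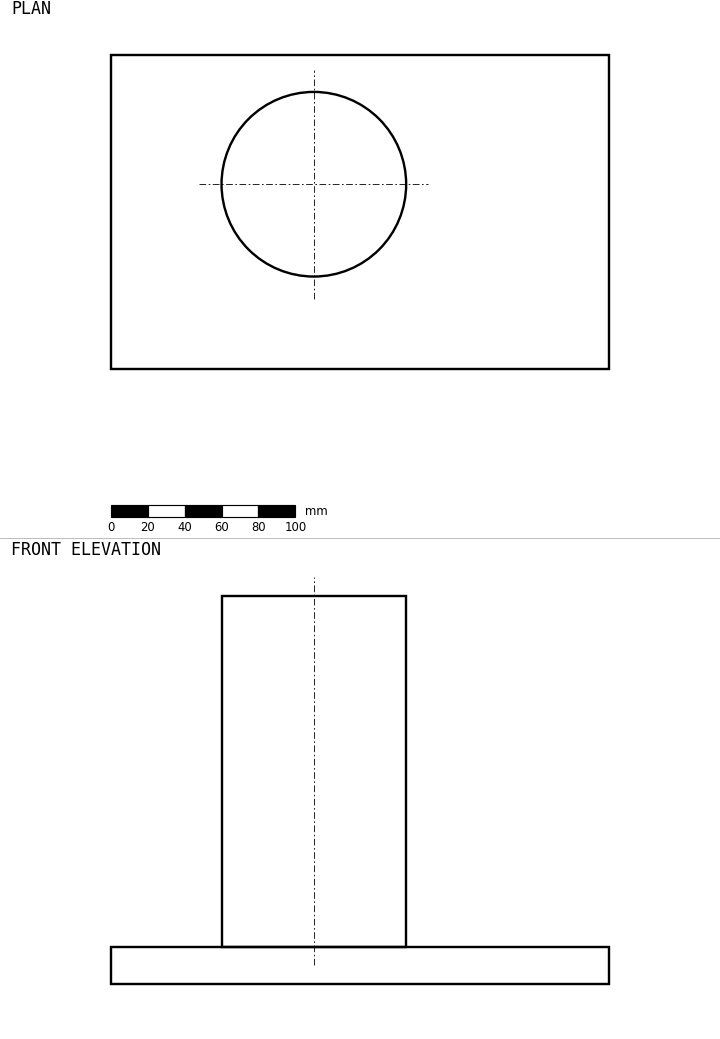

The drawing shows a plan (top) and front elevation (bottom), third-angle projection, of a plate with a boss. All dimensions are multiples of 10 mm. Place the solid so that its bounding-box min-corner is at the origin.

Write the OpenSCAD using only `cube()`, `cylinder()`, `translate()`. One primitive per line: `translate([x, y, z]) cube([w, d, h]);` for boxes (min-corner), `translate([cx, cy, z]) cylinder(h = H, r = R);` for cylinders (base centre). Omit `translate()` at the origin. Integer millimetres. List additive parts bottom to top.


cube([270, 170, 20]);
translate([110, 100, 20]) cylinder(h = 190, r = 50);


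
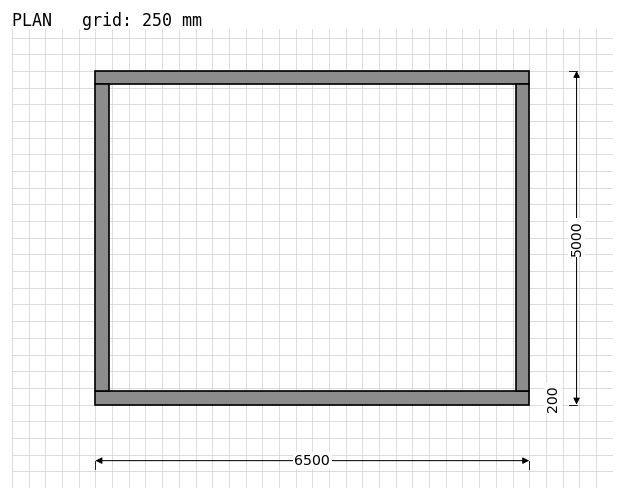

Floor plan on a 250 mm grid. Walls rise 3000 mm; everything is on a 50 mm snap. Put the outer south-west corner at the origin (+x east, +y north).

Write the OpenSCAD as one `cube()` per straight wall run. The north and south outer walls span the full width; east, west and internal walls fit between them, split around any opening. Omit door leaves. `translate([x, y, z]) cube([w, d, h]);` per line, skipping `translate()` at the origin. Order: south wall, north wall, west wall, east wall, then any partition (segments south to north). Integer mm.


cube([6500, 200, 3000]);
translate([0, 4800, 0]) cube([6500, 200, 3000]);
translate([0, 200, 0]) cube([200, 4600, 3000]);
translate([6300, 200, 0]) cube([200, 4600, 3000]);


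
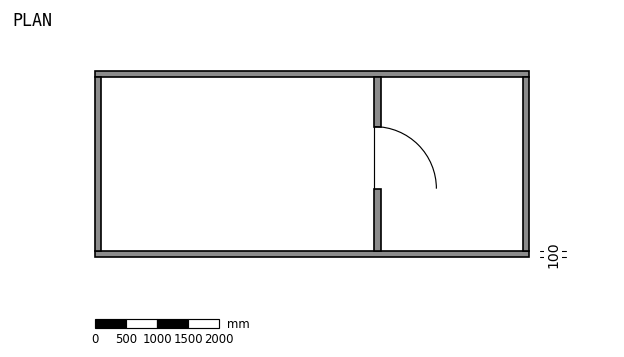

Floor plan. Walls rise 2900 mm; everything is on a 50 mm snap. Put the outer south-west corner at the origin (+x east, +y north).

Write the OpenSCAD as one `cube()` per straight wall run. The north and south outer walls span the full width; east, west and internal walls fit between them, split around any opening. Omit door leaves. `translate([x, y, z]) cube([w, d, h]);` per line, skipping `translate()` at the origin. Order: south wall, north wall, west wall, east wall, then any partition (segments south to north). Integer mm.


cube([7000, 100, 2900]);
translate([0, 2900, 0]) cube([7000, 100, 2900]);
translate([0, 100, 0]) cube([100, 2800, 2900]);
translate([6900, 100, 0]) cube([100, 2800, 2900]);
translate([4500, 100, 0]) cube([100, 1000, 2900]);
translate([4500, 2100, 0]) cube([100, 800, 2900]);


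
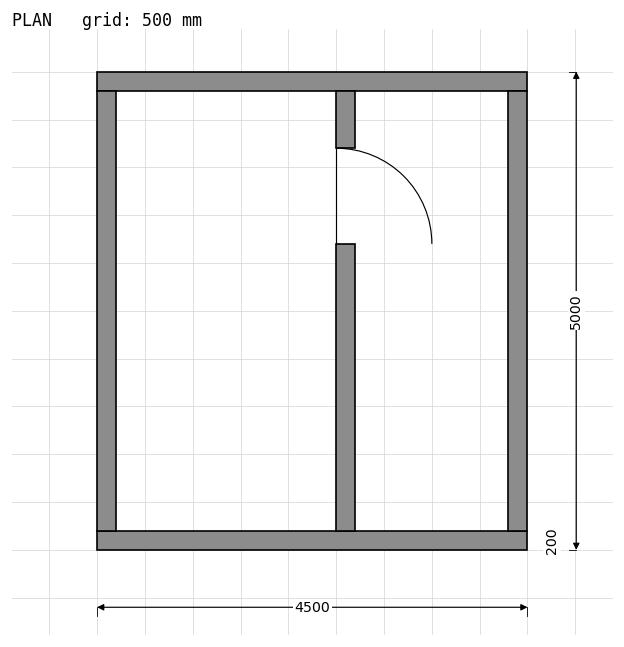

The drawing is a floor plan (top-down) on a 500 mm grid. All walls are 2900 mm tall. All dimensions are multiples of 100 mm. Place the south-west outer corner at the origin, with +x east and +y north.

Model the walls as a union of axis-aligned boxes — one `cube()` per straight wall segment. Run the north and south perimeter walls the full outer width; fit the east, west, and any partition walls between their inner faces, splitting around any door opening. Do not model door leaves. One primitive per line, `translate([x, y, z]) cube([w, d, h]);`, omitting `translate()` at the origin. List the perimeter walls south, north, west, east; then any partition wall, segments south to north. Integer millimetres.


cube([4500, 200, 2900]);
translate([0, 4800, 0]) cube([4500, 200, 2900]);
translate([0, 200, 0]) cube([200, 4600, 2900]);
translate([4300, 200, 0]) cube([200, 4600, 2900]);
translate([2500, 200, 0]) cube([200, 3000, 2900]);
translate([2500, 4200, 0]) cube([200, 600, 2900]);
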